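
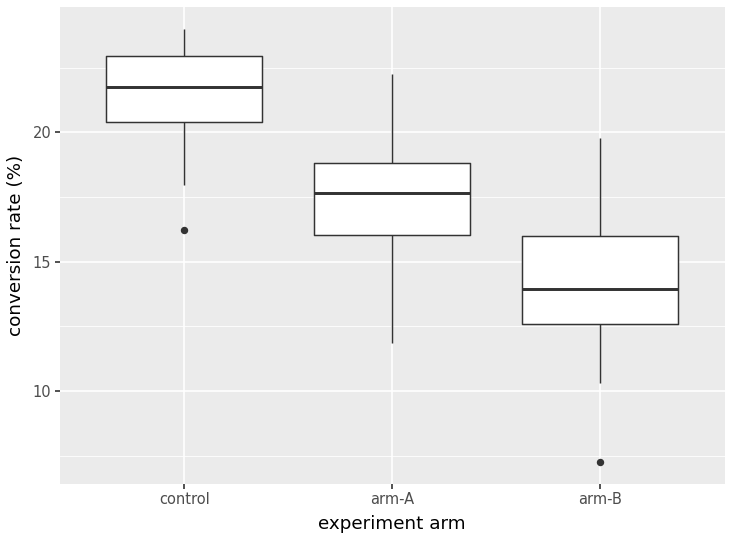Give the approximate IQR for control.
≈ 3

Q3 ≈ 23, Q1 ≈ 20; IQR ≈ 3.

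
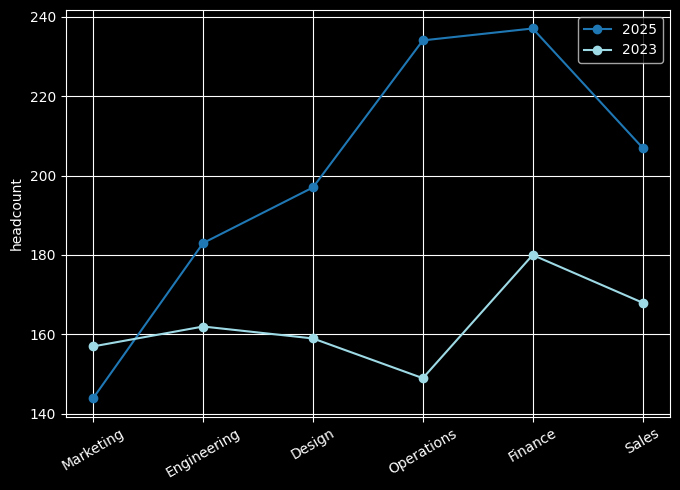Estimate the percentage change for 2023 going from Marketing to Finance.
≈ +12.5%

Marketing ≈ 160, Finance ≈ 180; (180 − 160) / 160 ≈ +12.5%.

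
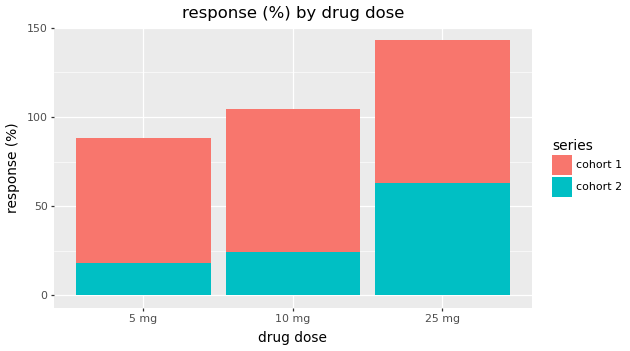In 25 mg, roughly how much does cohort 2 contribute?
cohort 2 top ≈ 60, bottom ≈ 0; segment ≈ 60.

≈ 60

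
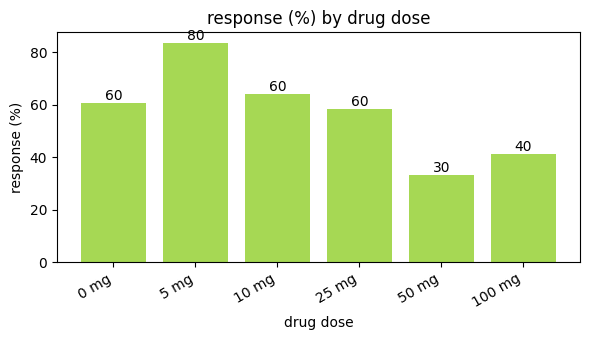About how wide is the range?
Max 5 mg ≈ 80, min 50 mg ≈ 30; range ≈ 50.

≈ 50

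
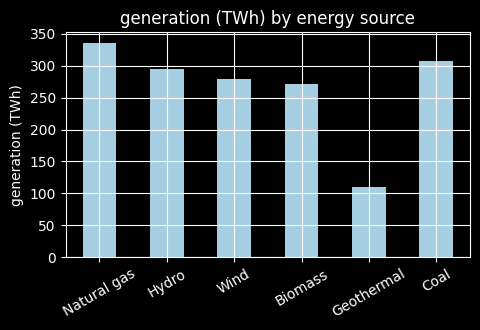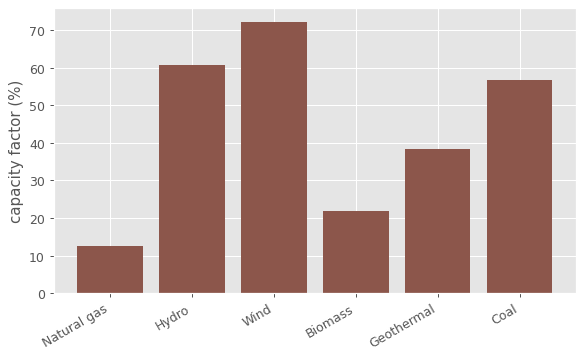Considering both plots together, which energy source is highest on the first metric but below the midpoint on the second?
Natural gas

Chart 2 median capacity factor (%) ≈ 50; below-median energy sources: Natural gas, Biomass, Geothermal. Among those, Natural gas has the highest generation (TWh) (≈ 350).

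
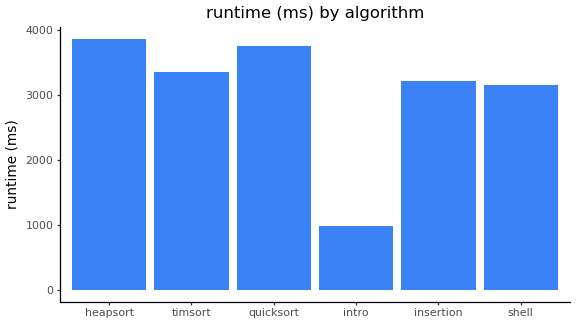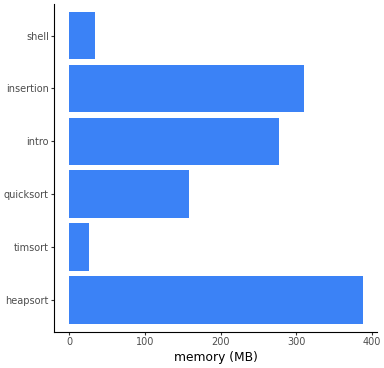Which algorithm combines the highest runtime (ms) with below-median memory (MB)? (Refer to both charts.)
Chart 2 median memory (MB) ≈ 200; below-median algorithms: timsort, quicksort, shell. Among those, quicksort has the highest runtime (ms) (≈ 4000).

quicksort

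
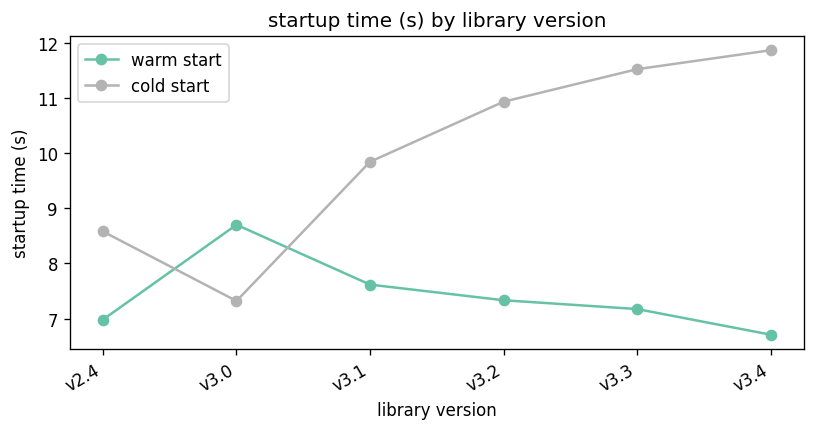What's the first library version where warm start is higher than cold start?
v2.4: warm start ≈ 7.0 vs cold start ≈ 8.5 (not yet); v3.0: warm start ≈ 8.5 vs cold start ≈ 7.5 (first crossover).

v3.0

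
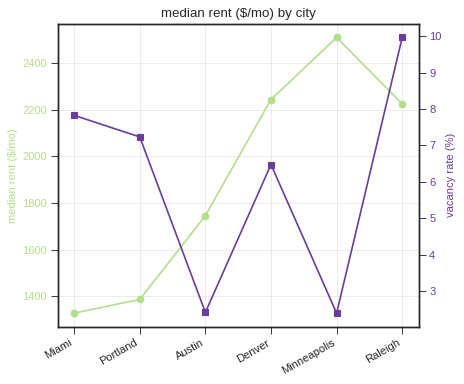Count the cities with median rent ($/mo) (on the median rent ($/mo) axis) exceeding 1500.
4

Above 1500: Austin, Denver, Minneapolis, Raleigh.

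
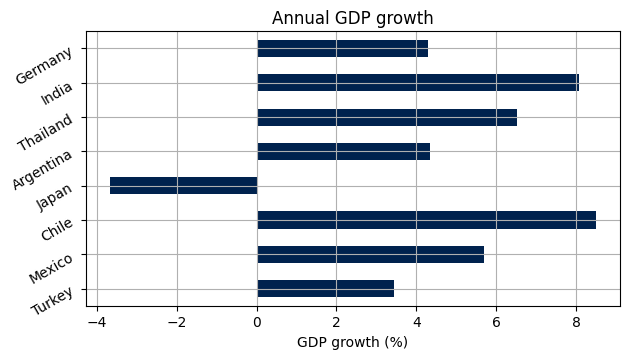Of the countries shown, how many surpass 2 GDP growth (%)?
7

Above 2: Turkey, Mexico, Chile, Argentina, Thailand, India, Germany.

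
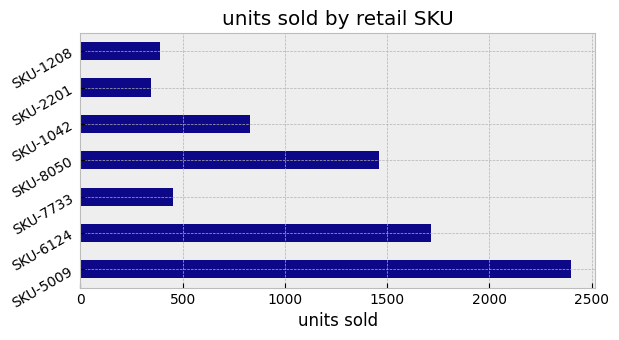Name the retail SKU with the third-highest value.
Top 4: SKU-5009 ≈ 2400, SKU-6124 ≈ 1800, SKU-8050 ≈ 1400, SKU-1042 ≈ 800.

SKU-8050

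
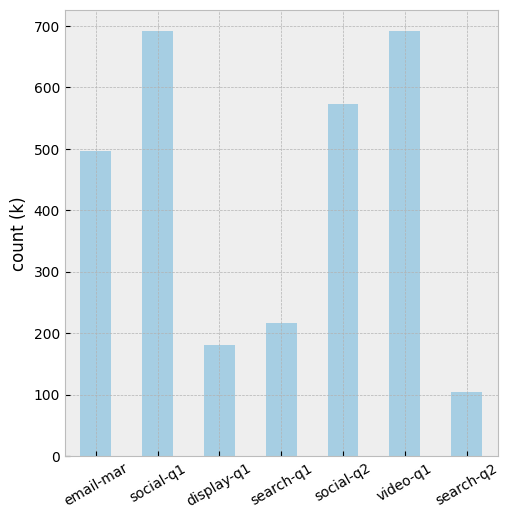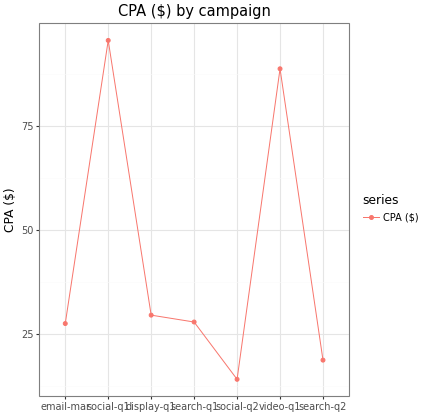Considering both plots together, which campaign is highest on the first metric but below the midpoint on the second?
Chart 2 median CPA ($) ≈ 30; below-median campaigns: email-mar, social-q2, search-q2. Among those, social-q2 has the highest count (k) (≈ 600).

social-q2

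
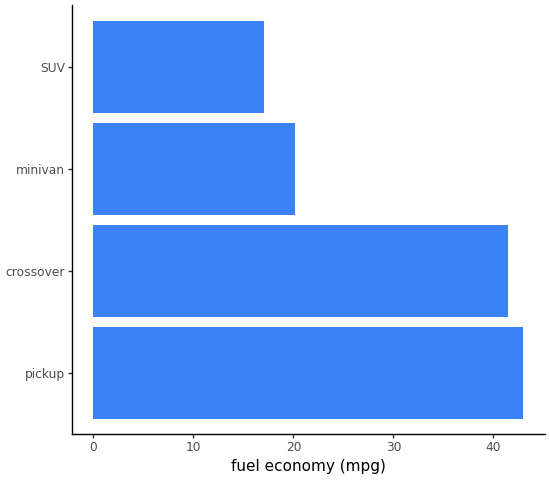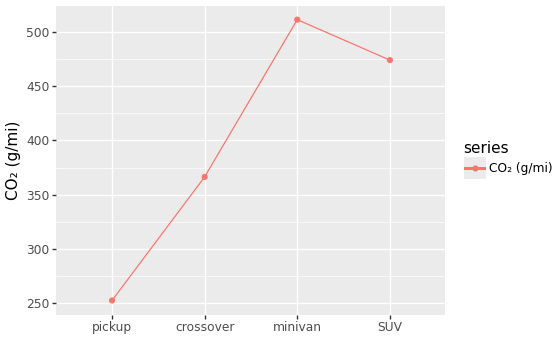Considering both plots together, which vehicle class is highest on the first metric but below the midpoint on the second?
pickup

Chart 2 median CO₂ (g/mi) ≈ 400; below-median vehicle classes: pickup, crossover. Among those, pickup has the highest fuel economy (mpg) (≈ 45).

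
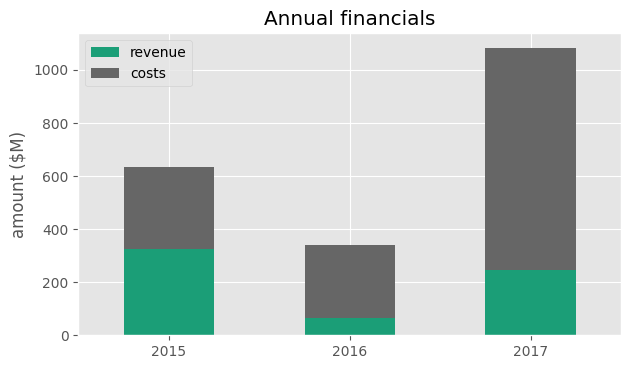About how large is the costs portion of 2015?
costs top ≈ 600, bottom ≈ 300; segment ≈ 300.

≈ 300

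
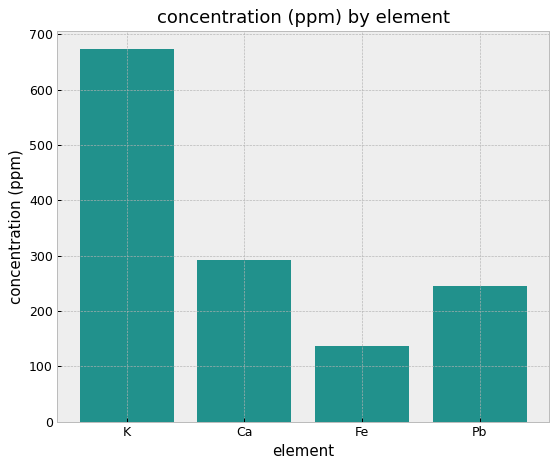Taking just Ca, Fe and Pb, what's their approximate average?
(300 + 100 + 200) / 3 ≈ 200.

≈ 200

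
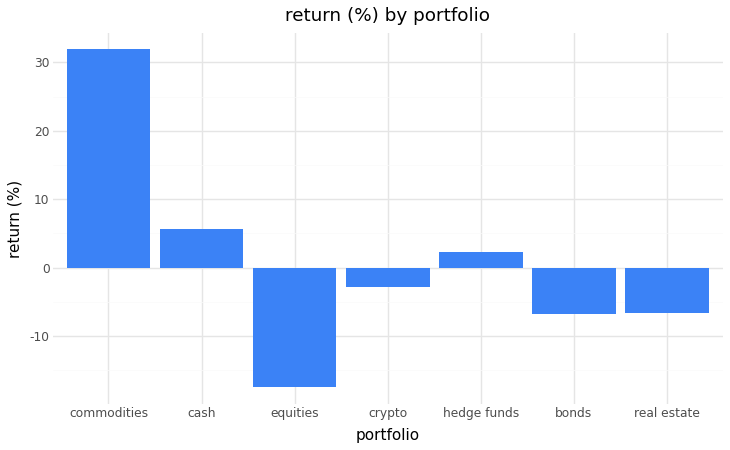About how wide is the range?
Max commodities ≈ 30, min equities ≈ -20; range ≈ 50.

≈ 50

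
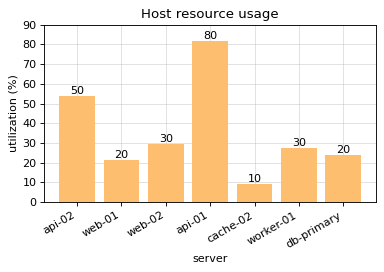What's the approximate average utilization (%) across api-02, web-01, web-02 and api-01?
≈ 45

(50 + 20 + 30 + 80) / 4 ≈ 45.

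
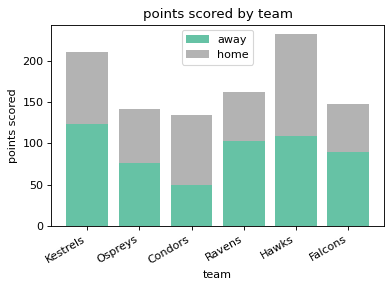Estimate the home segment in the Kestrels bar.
≈ 80

home top ≈ 200, bottom ≈ 120; segment ≈ 80.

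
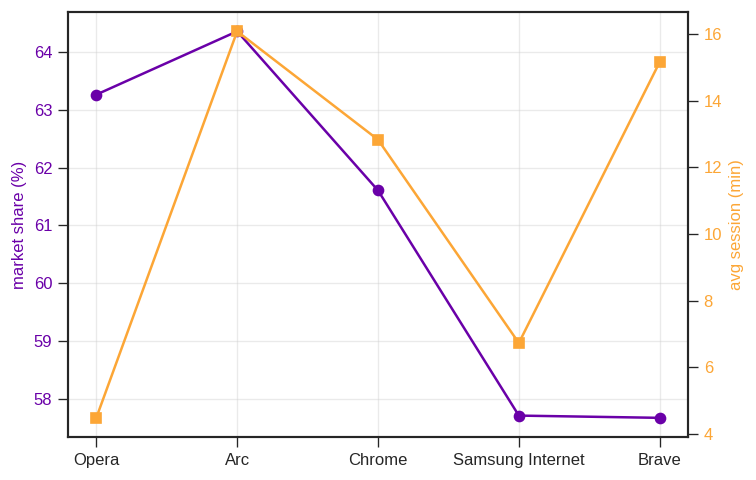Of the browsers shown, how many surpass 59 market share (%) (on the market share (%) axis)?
Above 59: Opera, Arc, Chrome.

3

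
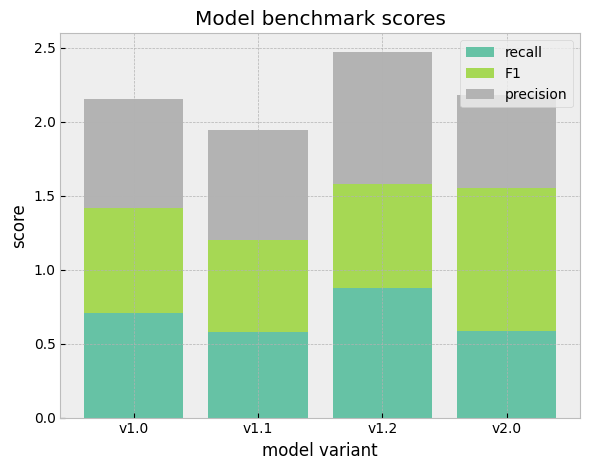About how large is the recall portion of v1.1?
recall top ≈ 0.5, bottom ≈ 0.0; segment ≈ 0.5.

≈ 0.5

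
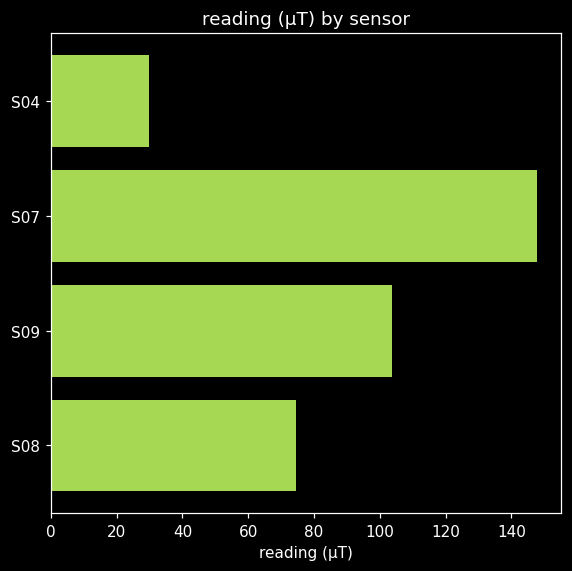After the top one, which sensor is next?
S09

Top 3: S07 ≈ 140, S09 ≈ 100, S08 ≈ 80.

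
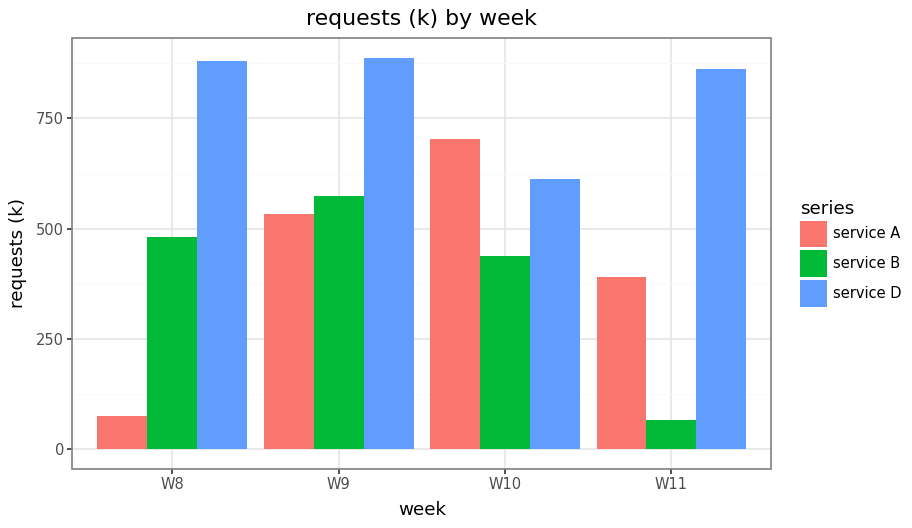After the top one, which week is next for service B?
W8

Top 3 for service B: W9 ≈ 600, W8 ≈ 500, W10 ≈ 400.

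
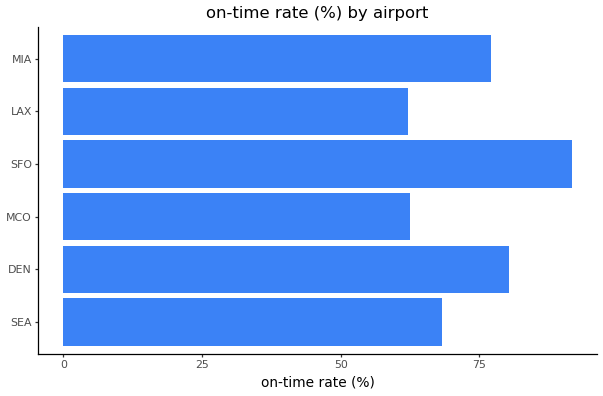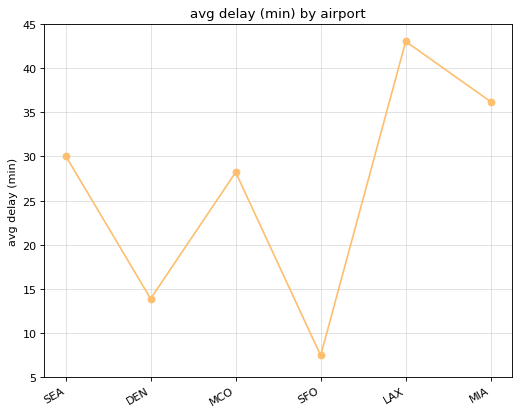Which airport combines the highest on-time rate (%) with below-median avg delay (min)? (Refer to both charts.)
Chart 2 median avg delay (min) ≈ 30; below-median airports: DEN, MCO, SFO. Among those, SFO has the highest on-time rate (%) (≈ 90).

SFO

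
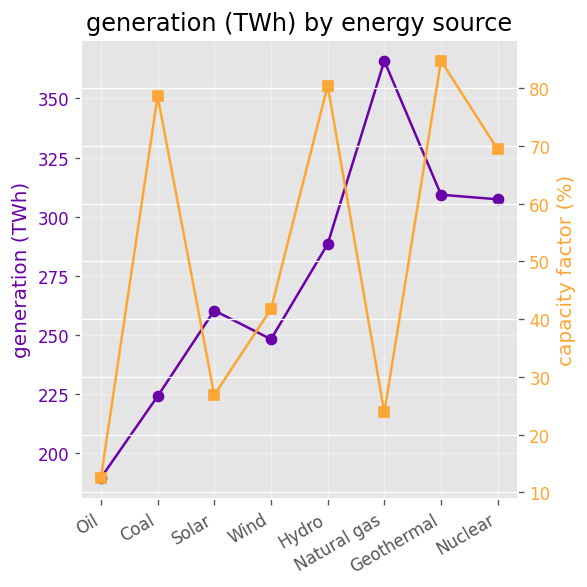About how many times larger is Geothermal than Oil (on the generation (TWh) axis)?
Geothermal ≈ 300, Oil ≈ 180; 300/180 ≈ 1.67.

≈ 1.67×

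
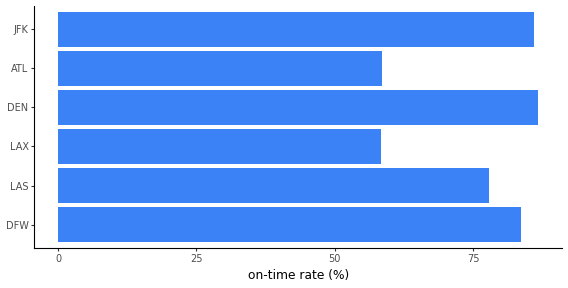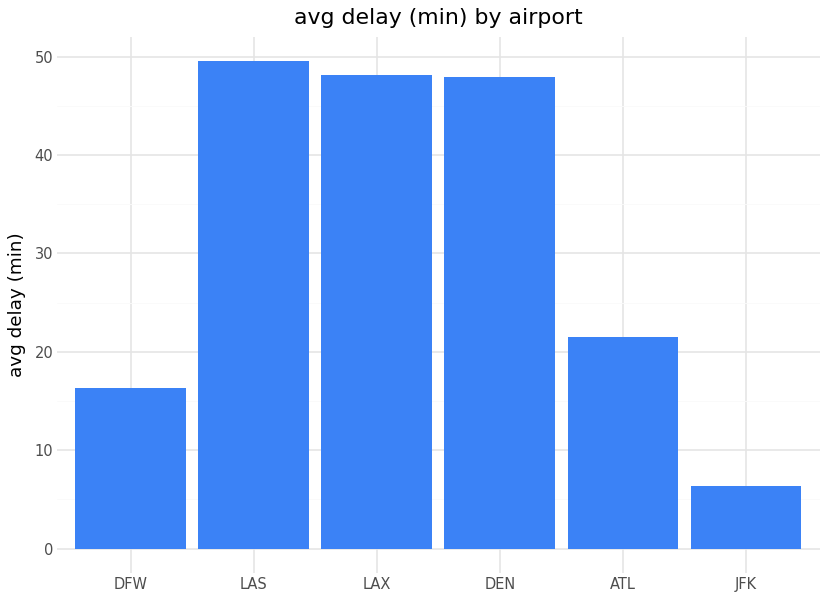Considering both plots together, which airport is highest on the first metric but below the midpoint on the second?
Chart 2 median avg delay (min) ≈ 35; below-median airports: DFW, ATL, JFK. Among those, JFK has the highest on-time rate (%) (≈ 90).

JFK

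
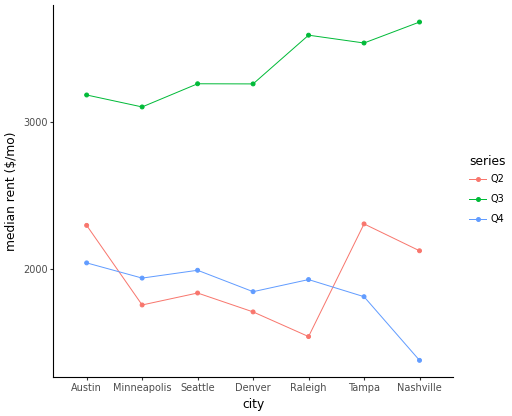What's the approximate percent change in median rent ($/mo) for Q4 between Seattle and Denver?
≈ -10%

Seattle ≈ 2000, Denver ≈ 1800; (1800 − 2000) / 2000 ≈ -10%.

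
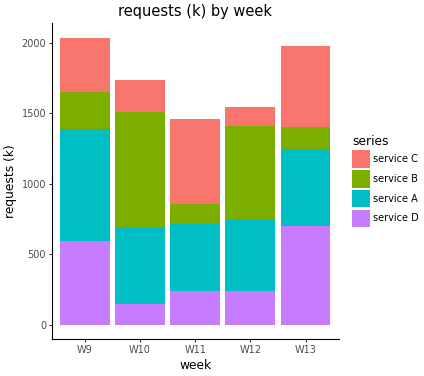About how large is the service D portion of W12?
≈ 200

service D top ≈ 200, bottom ≈ 0; segment ≈ 200.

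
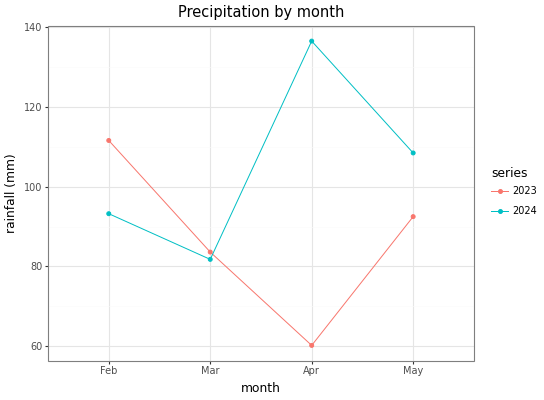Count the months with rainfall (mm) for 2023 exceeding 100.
1

Above 100: Feb.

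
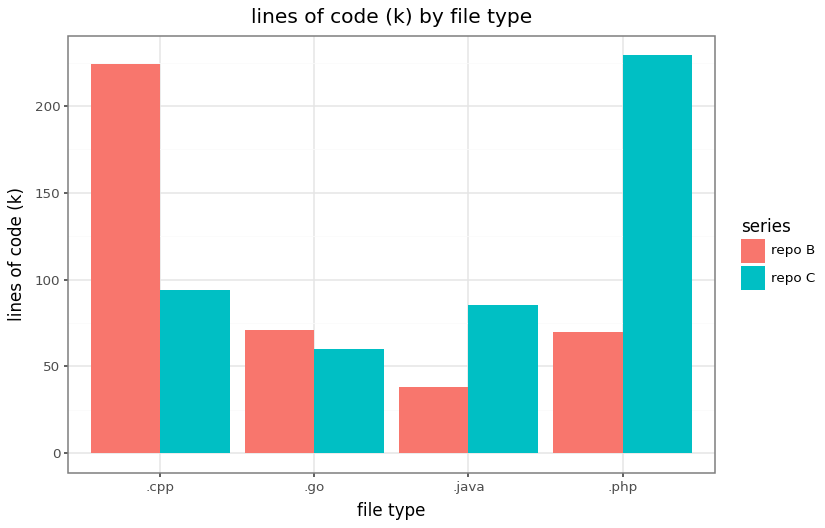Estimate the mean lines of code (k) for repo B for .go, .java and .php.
(80 + 40 + 60) / 3 ≈ 60.

≈ 60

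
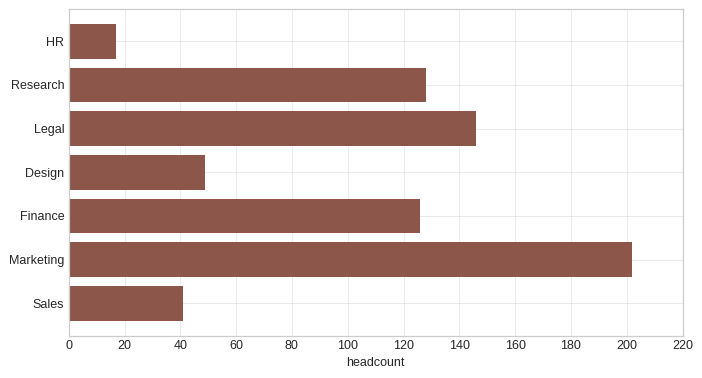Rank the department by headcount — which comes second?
Top 3: Marketing ≈ 200, Legal ≈ 140, Research ≈ 120.

Legal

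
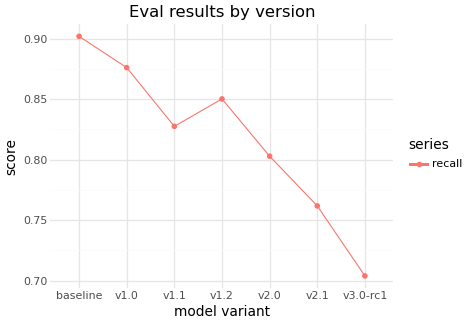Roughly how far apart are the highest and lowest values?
Max baseline ≈ 0.90, min v3.0-rc1 ≈ 0.70; range ≈ 0.20.

≈ 0.20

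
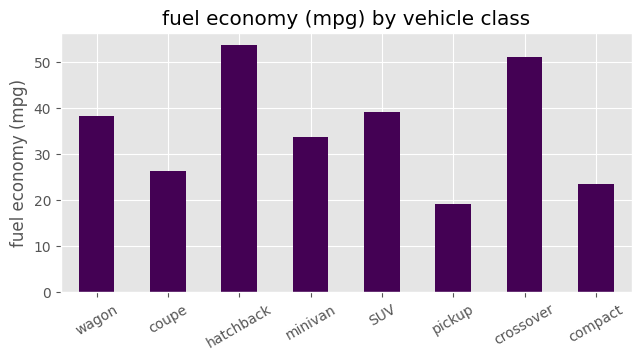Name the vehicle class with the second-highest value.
Top 3: hatchback ≈ 55, crossover ≈ 50, SUV ≈ 40.

crossover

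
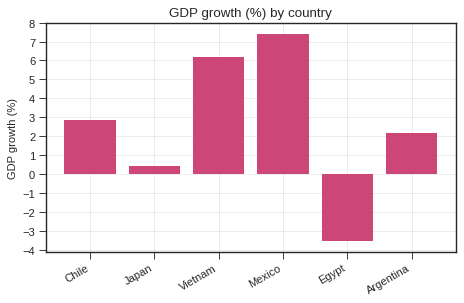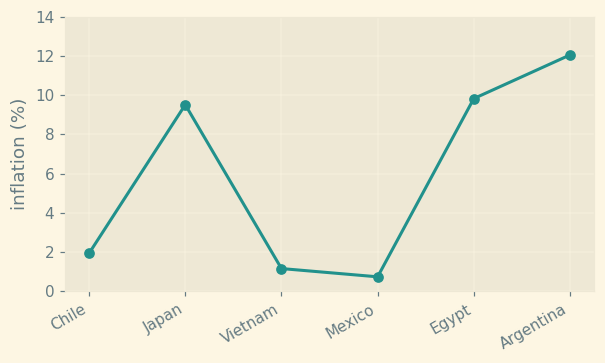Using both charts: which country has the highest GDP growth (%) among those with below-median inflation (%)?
Mexico

Chart 2 median inflation (%) ≈ 6; below-median countries: Chile, Vietnam, Mexico. Among those, Mexico has the highest GDP growth (%) (≈ 7).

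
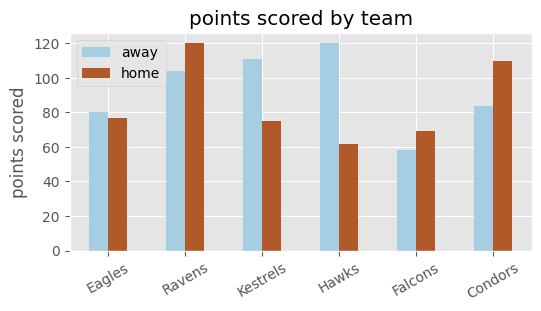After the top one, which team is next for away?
Top 3 for away: Hawks ≈ 120, Kestrels ≈ 110, Ravens ≈ 100.

Kestrels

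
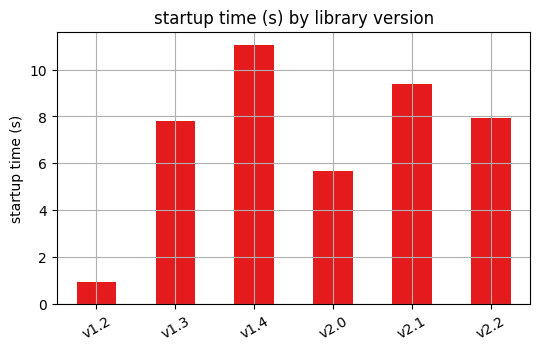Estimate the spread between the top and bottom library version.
Max v1.4 ≈ 11, min v1.2 ≈ 1; range ≈ 10.

≈ 10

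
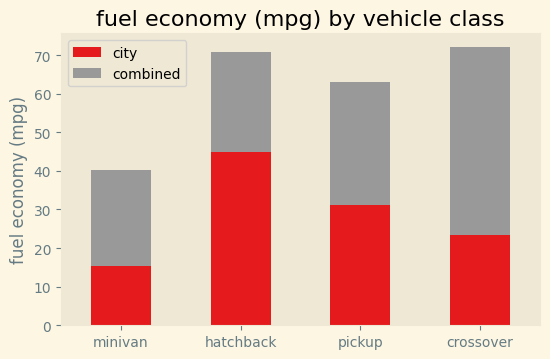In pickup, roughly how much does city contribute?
city top ≈ 30, bottom ≈ 0; segment ≈ 30.

≈ 30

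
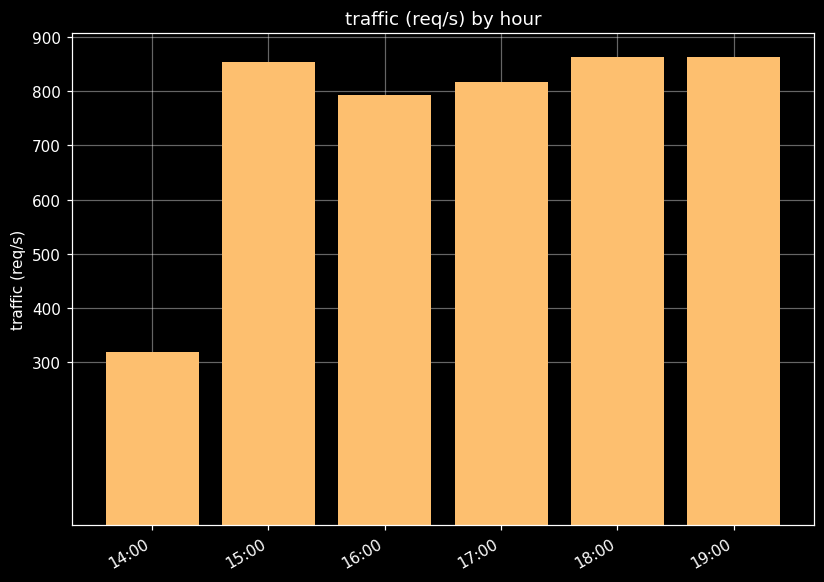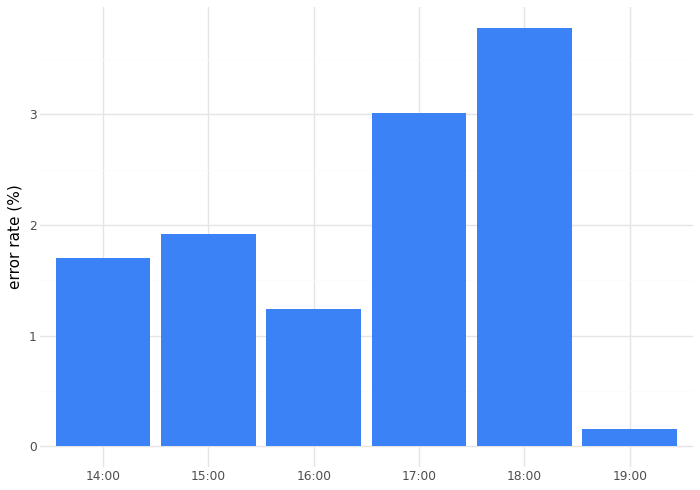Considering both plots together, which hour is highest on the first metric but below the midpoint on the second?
Chart 2 median error rate (%) ≈ 2; below-median hours: 14:00, 16:00, 19:00. Among those, 19:00 has the highest traffic (req/s) (≈ 900).

19:00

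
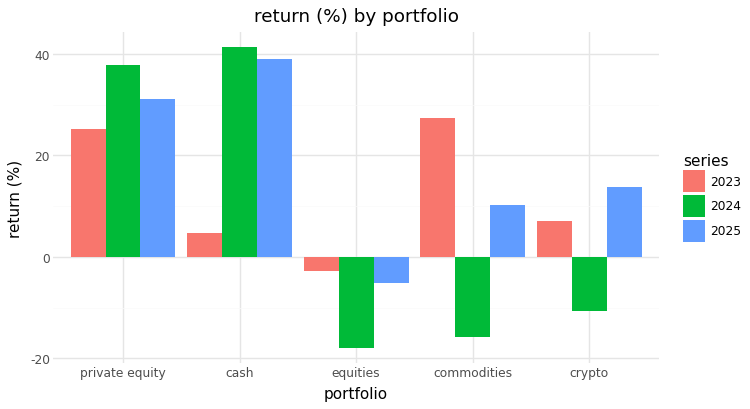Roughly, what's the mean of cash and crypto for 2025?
≈ 28

(40 + 15) / 2 ≈ 28.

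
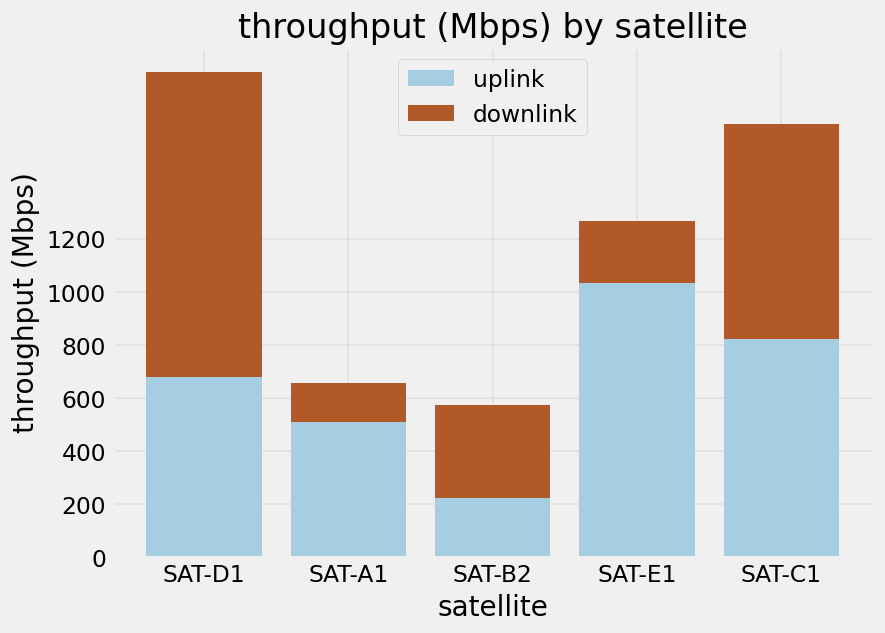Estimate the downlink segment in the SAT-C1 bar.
≈ 800

downlink top ≈ 1600, bottom ≈ 800; segment ≈ 800.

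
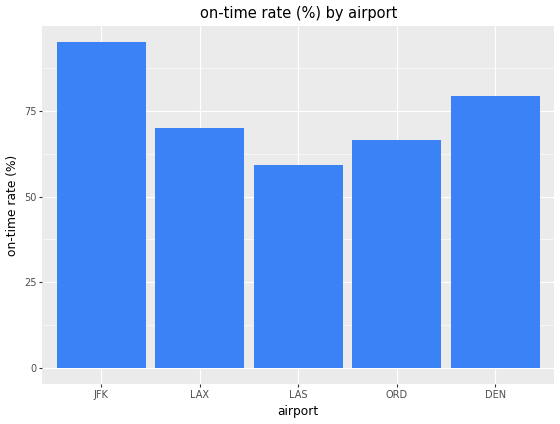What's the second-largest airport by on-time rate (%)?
Top 3: JFK ≈ 90, DEN ≈ 80, LAX ≈ 70.

DEN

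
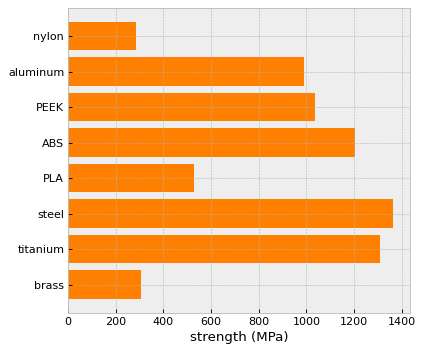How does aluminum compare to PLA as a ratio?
≈ 1.67×

aluminum ≈ 1000, PLA ≈ 600; 1000/600 ≈ 1.67.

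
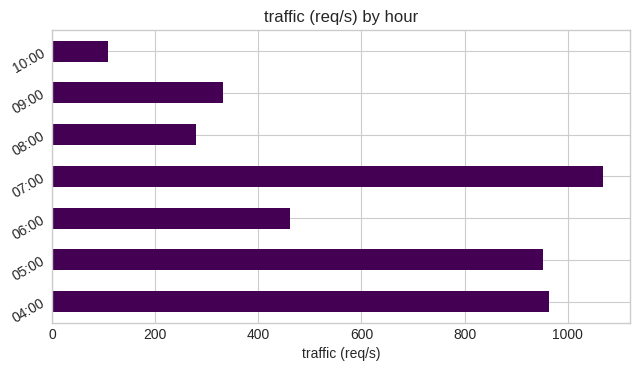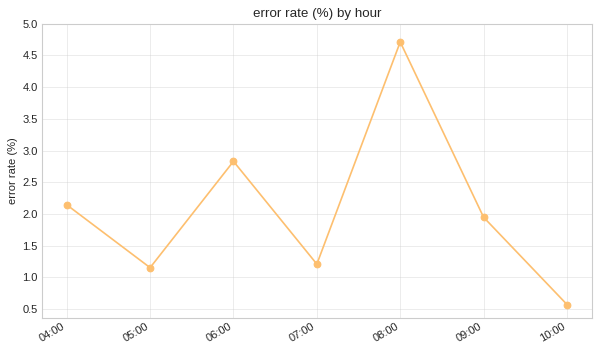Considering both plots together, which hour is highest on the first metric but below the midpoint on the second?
07:00

Chart 2 median error rate (%) ≈ 2; below-median hours: 05:00, 07:00, 10:00. Among those, 07:00 has the highest traffic (req/s) (≈ 1100).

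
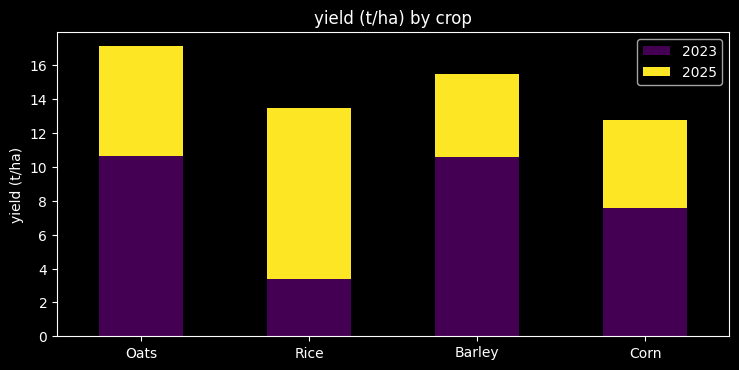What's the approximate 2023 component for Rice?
≈ 4

2023 top ≈ 4, bottom ≈ 0; segment ≈ 4.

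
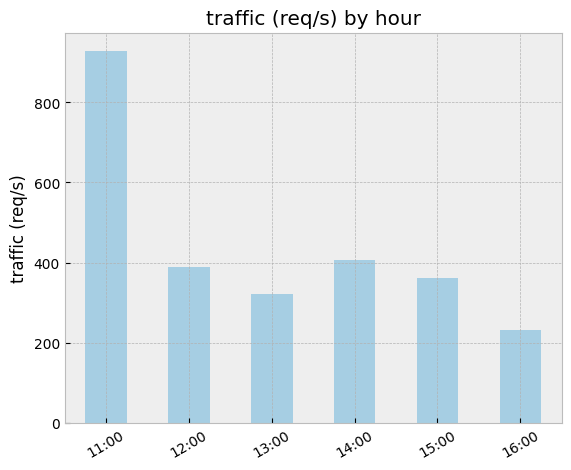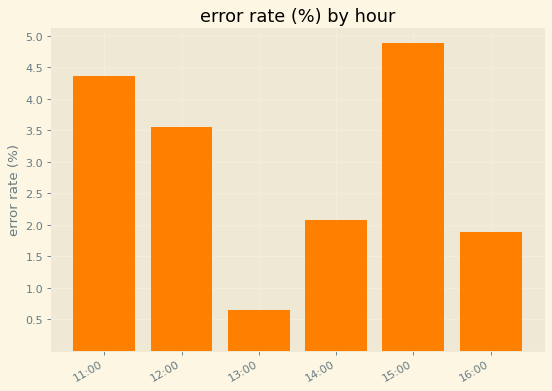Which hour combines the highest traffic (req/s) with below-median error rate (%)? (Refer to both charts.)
14:00

Chart 2 median error rate (%) ≈ 3; below-median hours: 13:00, 14:00, 16:00. Among those, 14:00 has the highest traffic (req/s) (≈ 400).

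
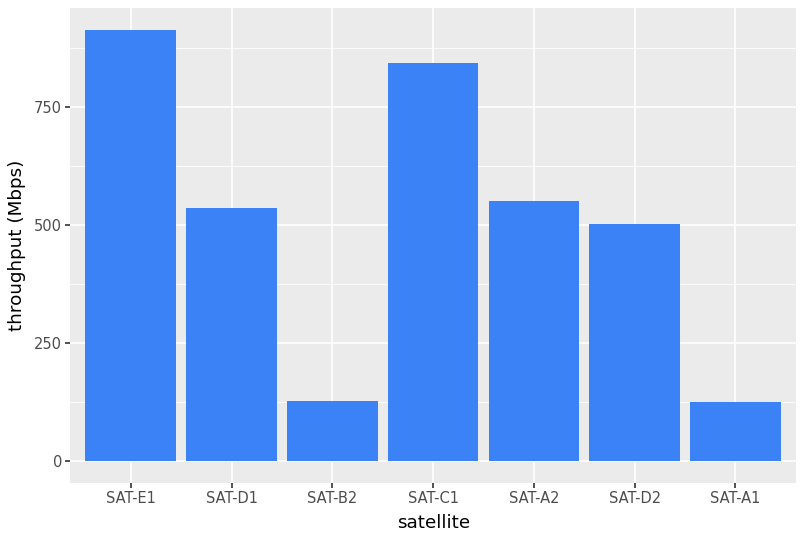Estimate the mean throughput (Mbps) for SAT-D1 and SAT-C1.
(500 + 800) / 2 ≈ 650.

≈ 650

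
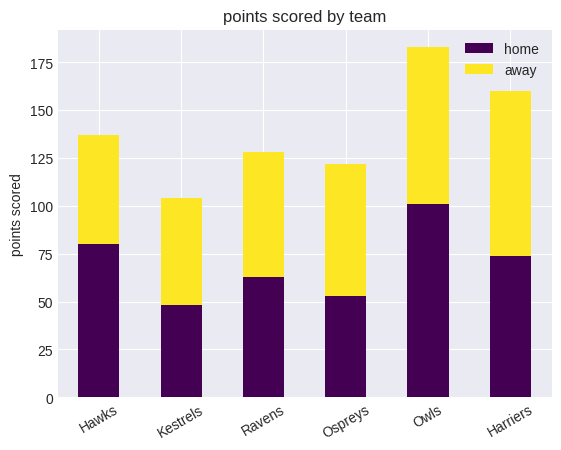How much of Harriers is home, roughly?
≈ 80

home top ≈ 80, bottom ≈ 0; segment ≈ 80.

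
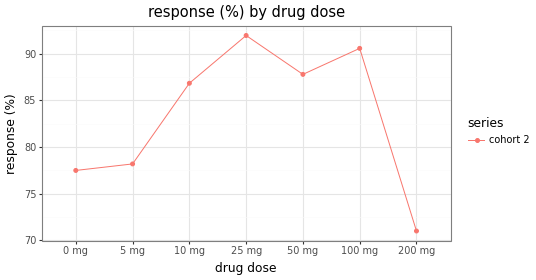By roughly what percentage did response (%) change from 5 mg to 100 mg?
≈ +15.4%

5 mg ≈ 78, 100 mg ≈ 90; (90 − 78) / 78 ≈ +15.4%.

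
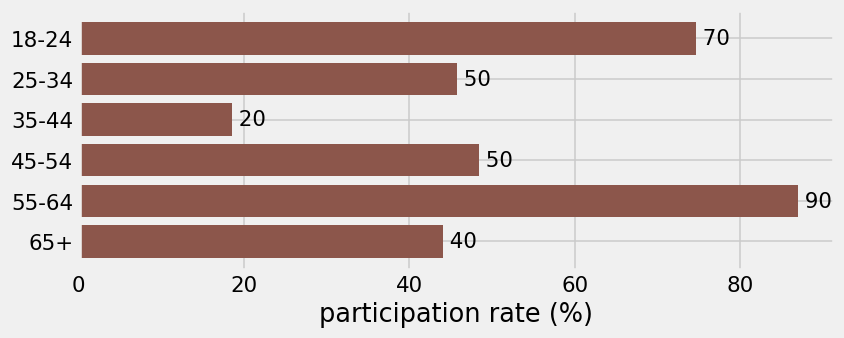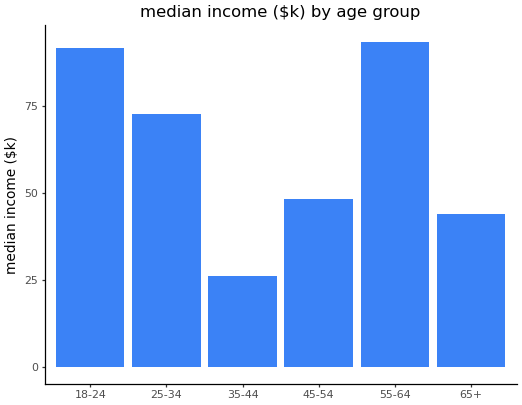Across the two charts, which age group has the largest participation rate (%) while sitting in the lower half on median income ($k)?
45-54

Chart 2 median median income ($k) ≈ 60; below-median age groups: 35-44, 45-54, 65+. Among those, 45-54 has the highest participation rate (%) (≈ 50).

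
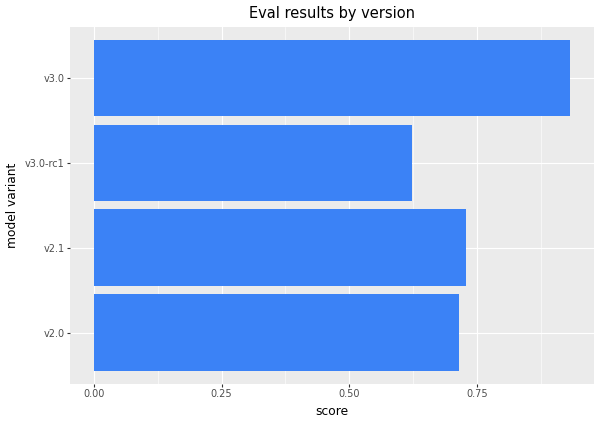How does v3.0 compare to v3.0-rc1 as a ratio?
≈ 1.5×

v3.0 ≈ 0.9, v3.0-rc1 ≈ 0.6; 0.9/0.6 ≈ 1.5.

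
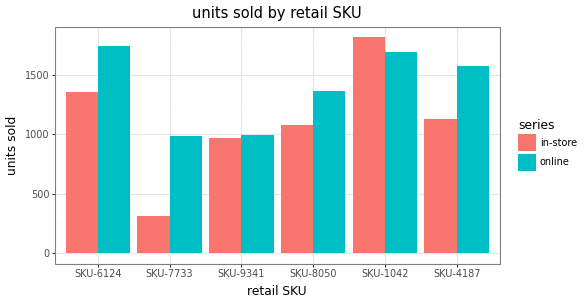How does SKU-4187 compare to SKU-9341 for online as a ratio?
≈ 1.6×

SKU-4187 ≈ 1600, SKU-9341 ≈ 1000; 1600/1000 ≈ 1.6.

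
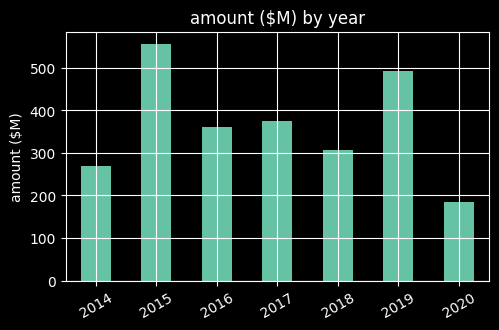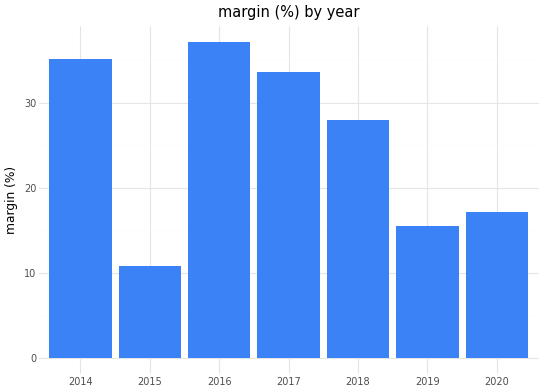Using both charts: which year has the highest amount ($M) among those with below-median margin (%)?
Chart 2 median margin (%) ≈ 30; below-median years: 2015, 2019, 2020. Among those, 2015 has the highest amount ($M) (≈ 600).

2015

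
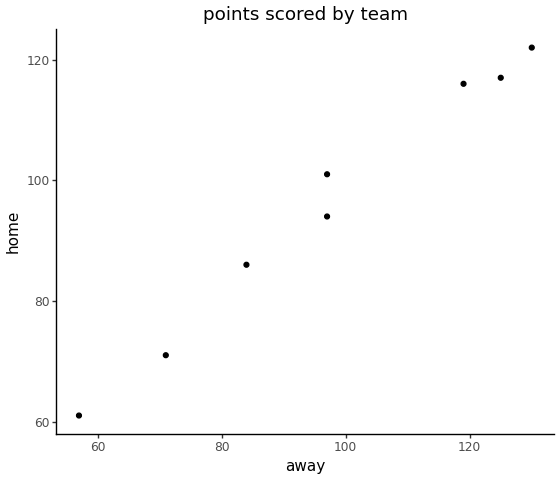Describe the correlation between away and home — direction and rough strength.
Points are positively correlated; strong (|r| ≈ 1.0).

positive, strong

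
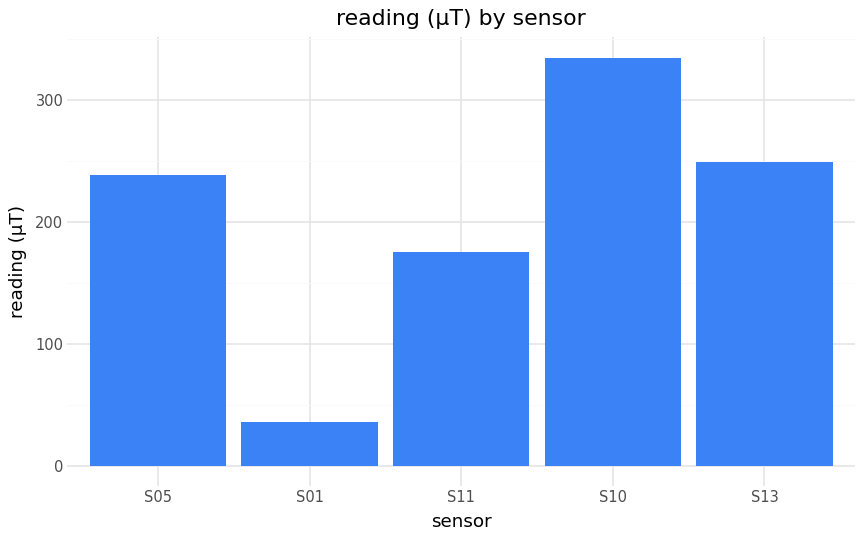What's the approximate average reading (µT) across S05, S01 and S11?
(250 + 50 + 150) / 3 ≈ 150.

≈ 150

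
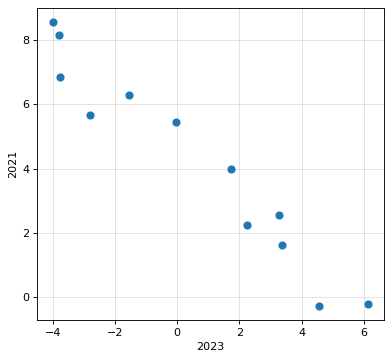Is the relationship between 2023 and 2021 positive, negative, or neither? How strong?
negative, strong

Points are negatively correlated; strong (|r| ≈ 1.0).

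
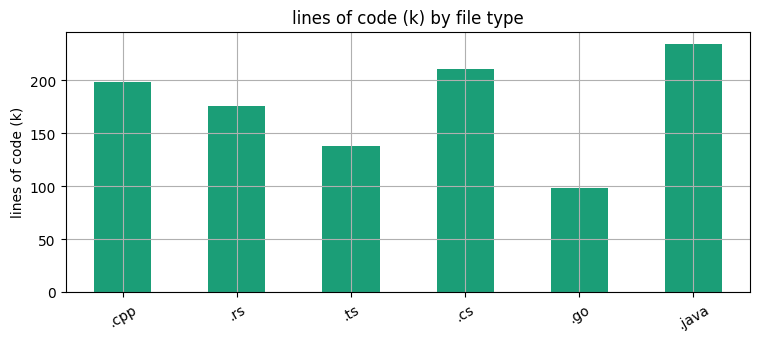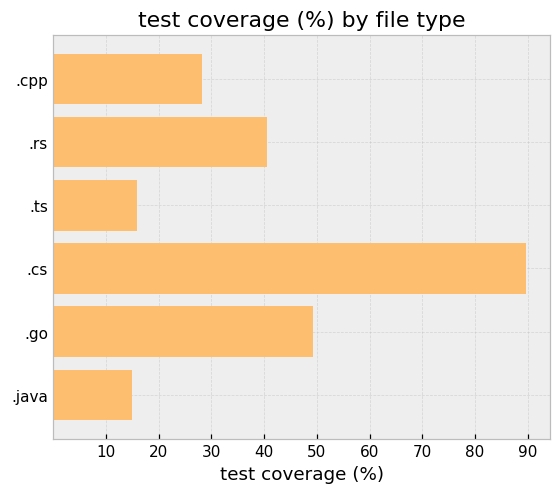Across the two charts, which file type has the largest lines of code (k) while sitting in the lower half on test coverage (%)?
Chart 2 median test coverage (%) ≈ 30; below-median file types: .cpp, .ts, .java. Among those, .java has the highest lines of code (k) (≈ 225).

.java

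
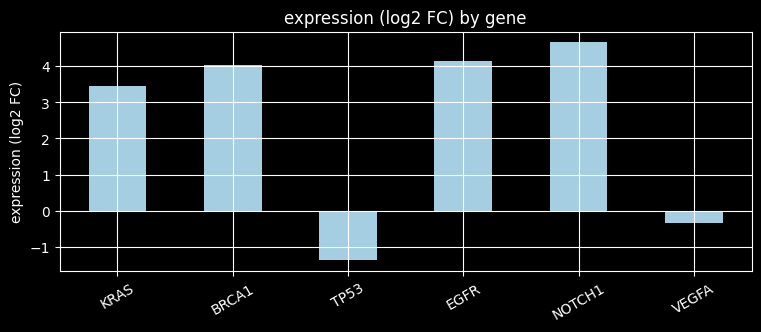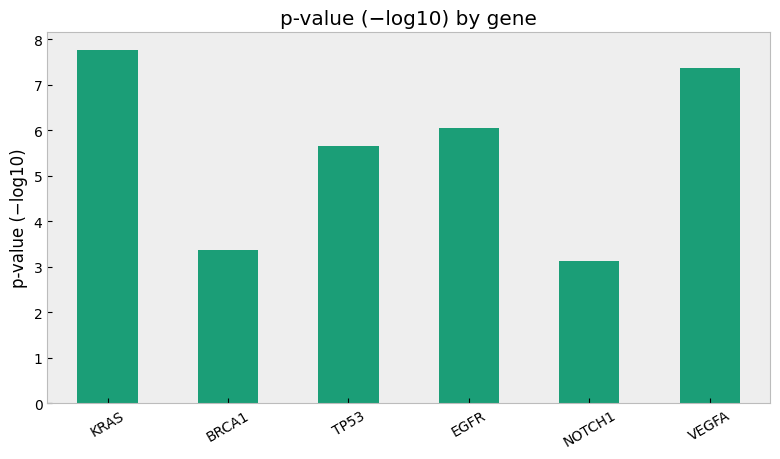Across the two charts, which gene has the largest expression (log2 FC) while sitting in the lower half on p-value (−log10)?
NOTCH1

Chart 2 median p-value (−log10) ≈ 6; below-median genes: BRCA1, TP53, NOTCH1. Among those, NOTCH1 has the highest expression (log2 FC) (≈ 4.5).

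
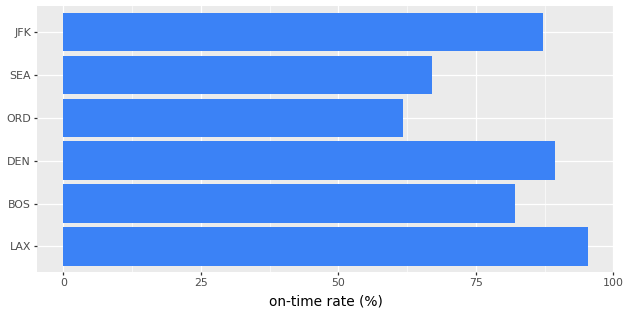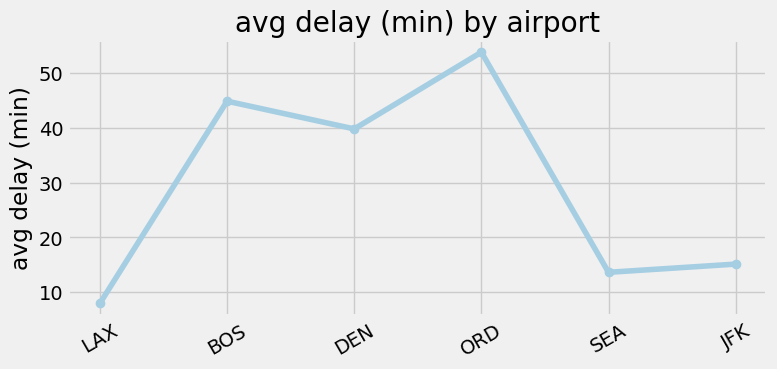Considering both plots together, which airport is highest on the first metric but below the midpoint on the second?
LAX

Chart 2 median avg delay (min) ≈ 25; below-median airports: LAX, SEA, JFK. Among those, LAX has the highest on-time rate (%) (≈ 100).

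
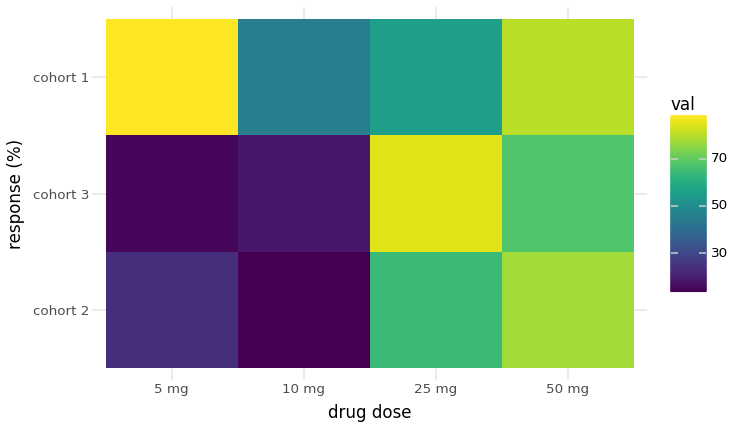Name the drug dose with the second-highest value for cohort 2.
25 mg

Top 3 for cohort 2: 50 mg ≈ 80, 25 mg ≈ 60, 5 mg ≈ 20.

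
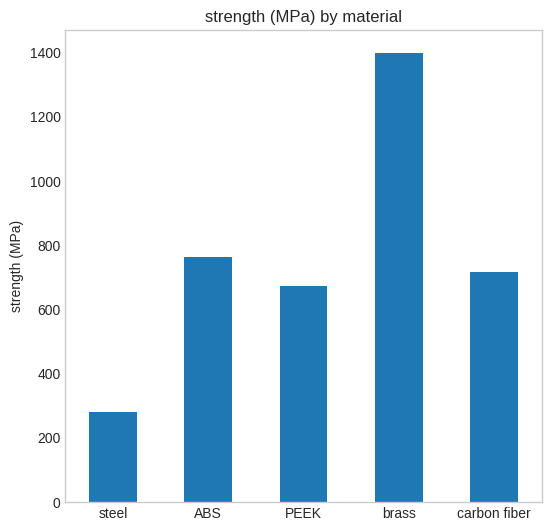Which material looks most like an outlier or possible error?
brass

brass ≈ 1400; the rest sit between ≈ 200 and ≈ 800.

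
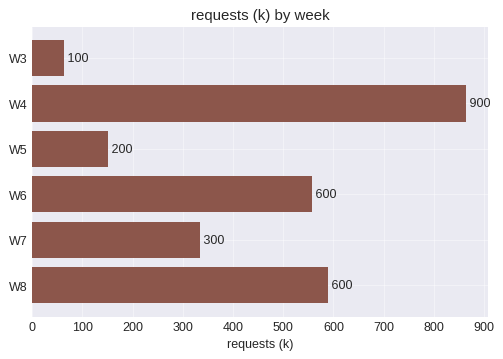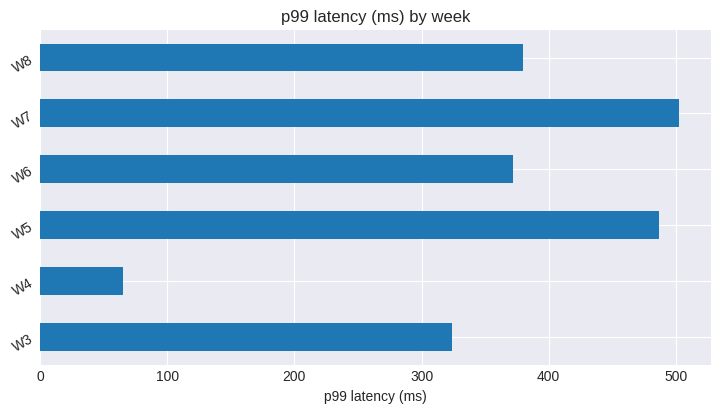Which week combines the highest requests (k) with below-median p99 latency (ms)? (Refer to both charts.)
Chart 2 median p99 latency (ms) ≈ 400; below-median weeks: W3, W4, W6. Among those, W4 has the highest requests (k) (≈ 900).

W4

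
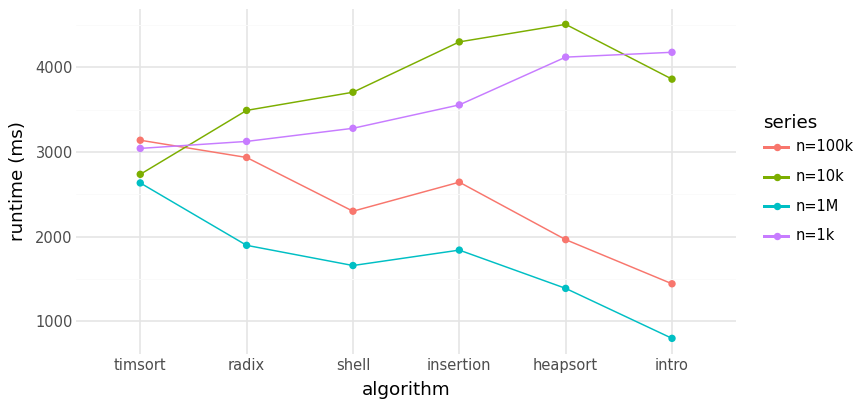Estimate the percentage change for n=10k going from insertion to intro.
insertion ≈ 4500, intro ≈ 4000; (4000 − 4500) / 4500 ≈ -11.1%.

≈ -11.1%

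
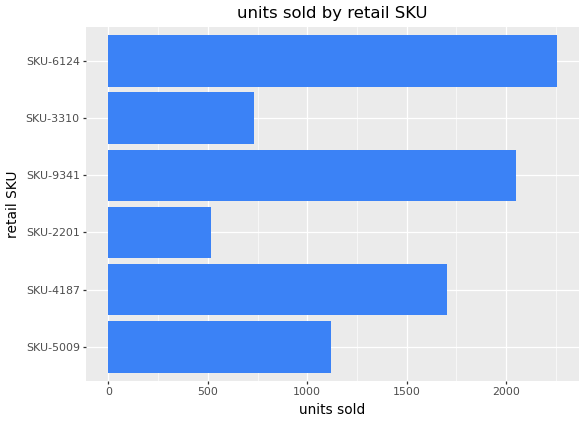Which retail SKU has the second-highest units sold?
SKU-9341

Top 3: SKU-6124 ≈ 2200, SKU-9341 ≈ 2000, SKU-4187 ≈ 1800.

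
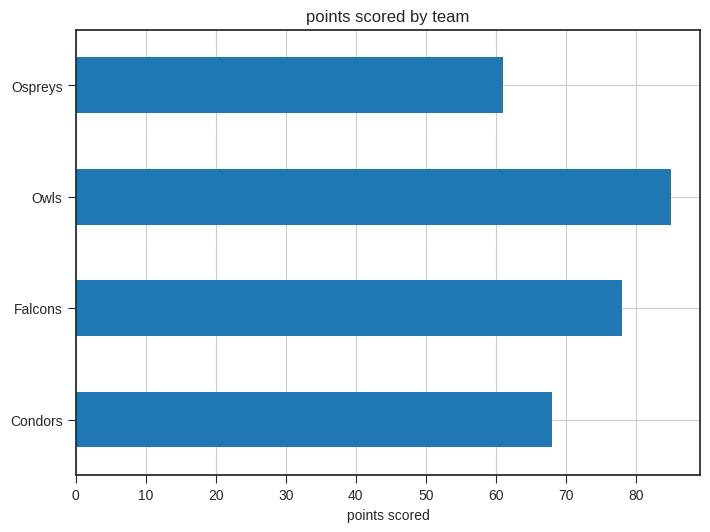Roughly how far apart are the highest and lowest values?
Max Owls ≈ 80, min Ospreys ≈ 60; range ≈ 20.

≈ 20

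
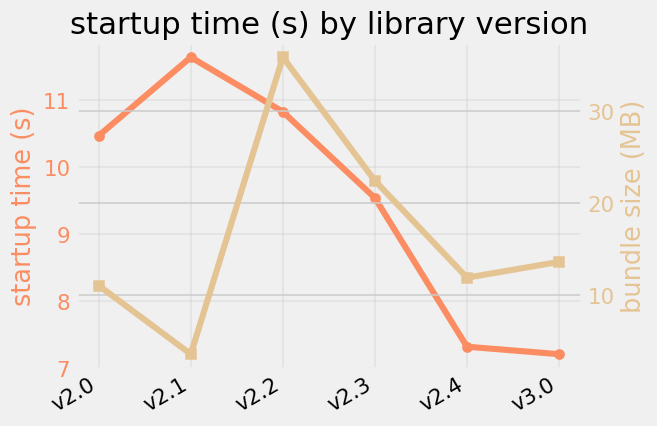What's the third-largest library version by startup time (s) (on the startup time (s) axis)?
v2.0

Top 4 (on the startup time (s) axis): v2.1 ≈ 11.5, v2.2 ≈ 11.0, v2.0 ≈ 10.5, v2.3 ≈ 9.5.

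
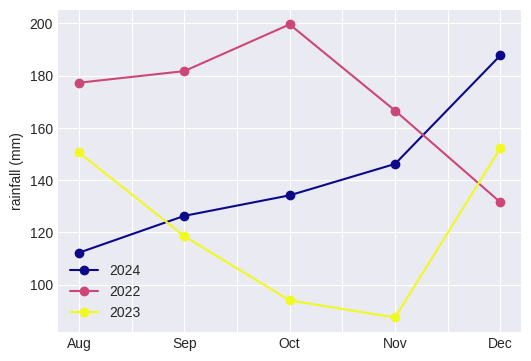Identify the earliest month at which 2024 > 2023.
Aug: 2024 ≈ 110 vs 2023 ≈ 150 (not yet); Sep: 2024 ≈ 130 vs 2023 ≈ 120 (first crossover).

Sep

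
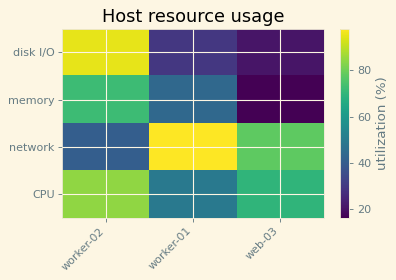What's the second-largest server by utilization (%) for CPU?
Top 3 for CPU: worker-02 ≈ 80, web-03 ≈ 70, worker-01 ≈ 50.

web-03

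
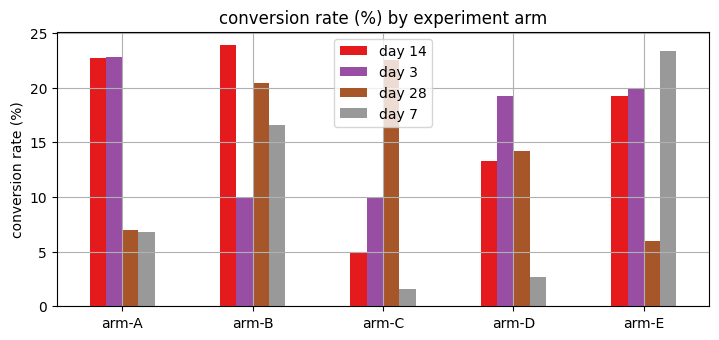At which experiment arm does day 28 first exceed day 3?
arm-A: day 28 ≈ 6 vs day 3 ≈ 22 (not yet); arm-B: day 28 ≈ 20 vs day 3 ≈ 10 (first crossover).

arm-B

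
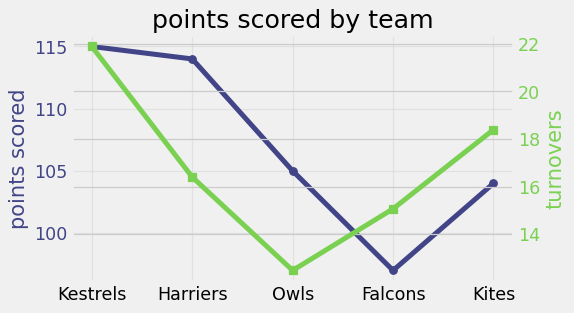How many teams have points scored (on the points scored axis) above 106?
Above 106: Kestrels, Harriers.

2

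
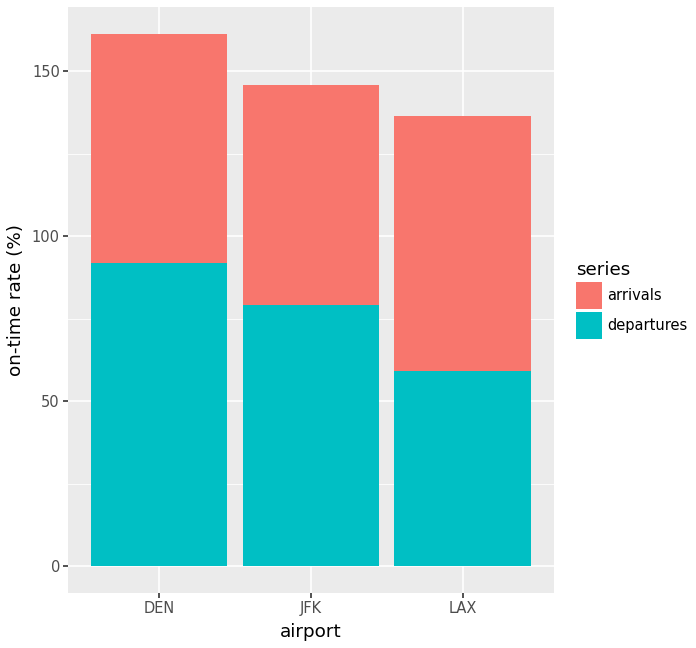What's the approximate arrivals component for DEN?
arrivals top ≈ 160, bottom ≈ 100; segment ≈ 60.

≈ 60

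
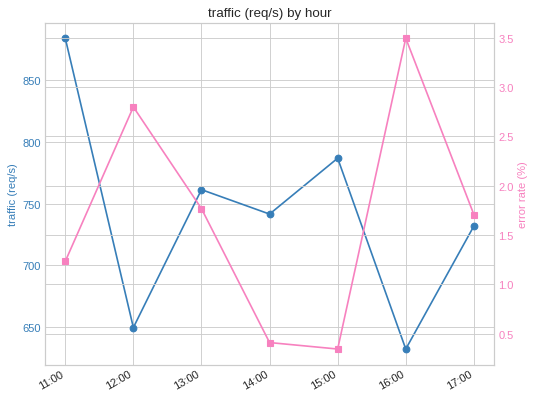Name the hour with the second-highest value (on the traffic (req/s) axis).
15:00

Top 3 (on the traffic (req/s) axis): 11:00 ≈ 875, 15:00 ≈ 775, 13:00 ≈ 750.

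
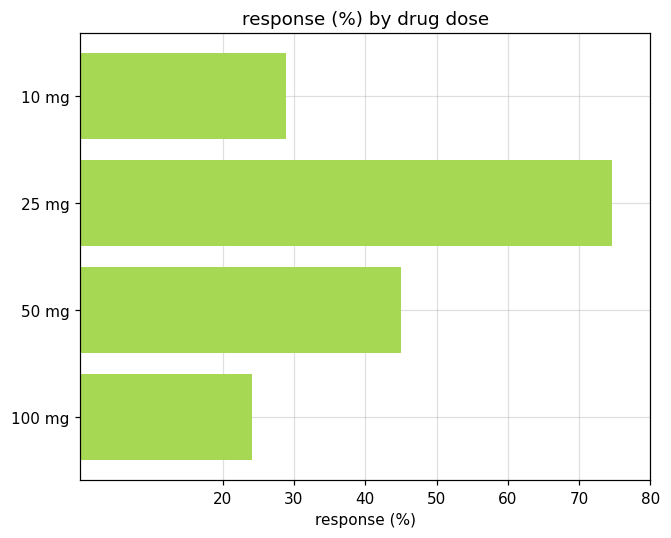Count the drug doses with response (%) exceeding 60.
Above 60: 25 mg.

1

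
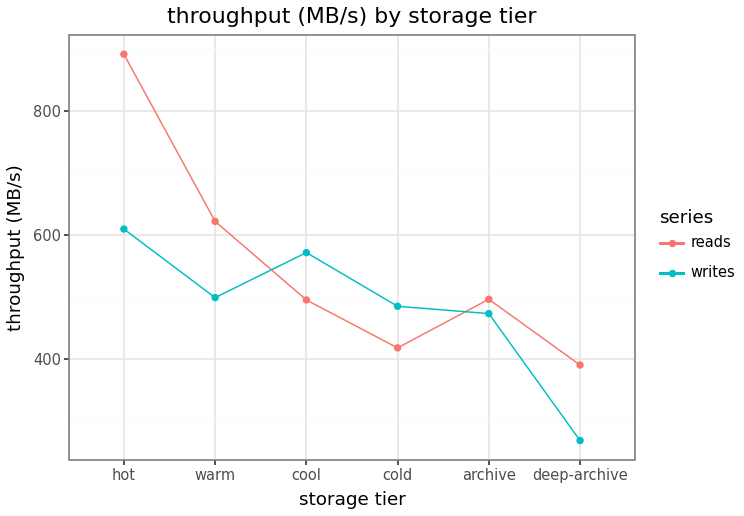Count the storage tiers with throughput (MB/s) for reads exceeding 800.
Above 800: hot.

1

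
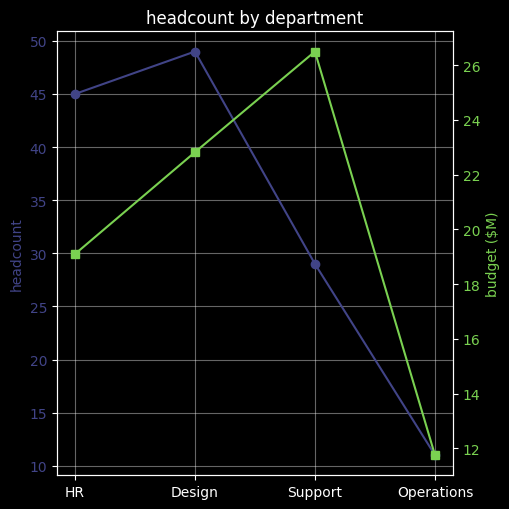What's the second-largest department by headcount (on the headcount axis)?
Top 3 (on the headcount axis): Design ≈ 50, HR ≈ 45, Support ≈ 30.

HR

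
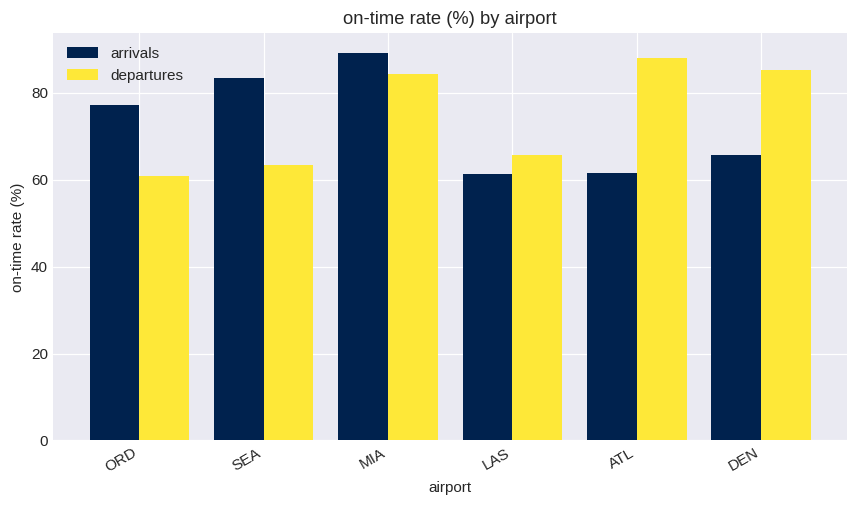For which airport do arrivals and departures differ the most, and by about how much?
ATL, ≈ 30 %

ATL: arrivals ≈ 60, departures ≈ 90 → gap ≈ 30. Next-largest (SEA) is only ≈ 20.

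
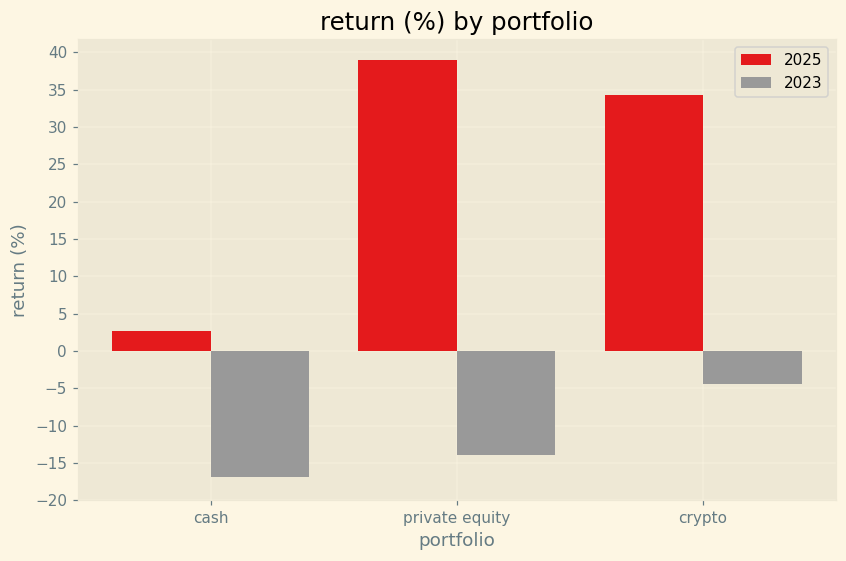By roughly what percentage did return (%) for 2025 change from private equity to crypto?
private equity ≈ 40, crypto ≈ 35; (35 − 40) / 40 ≈ -12.5%.

≈ -12.5%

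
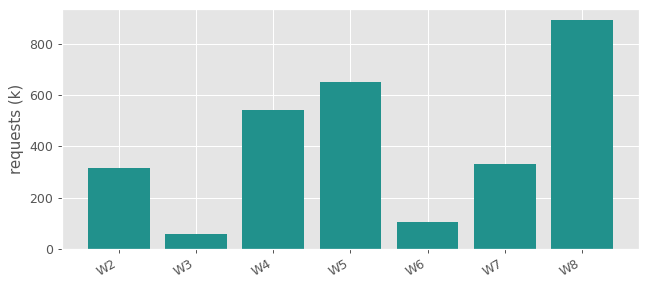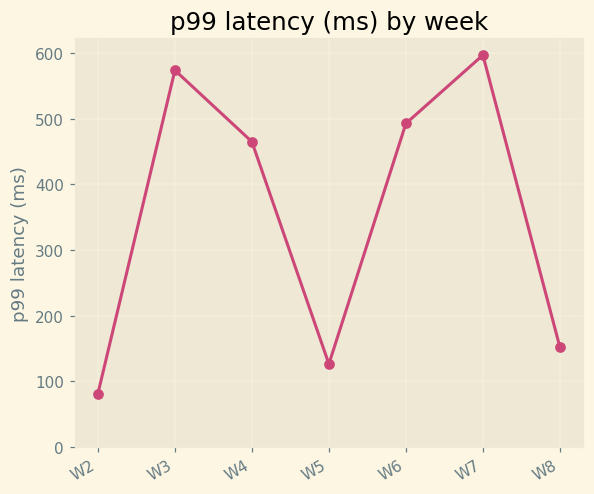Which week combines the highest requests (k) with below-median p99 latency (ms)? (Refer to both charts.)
W8

Chart 2 median p99 latency (ms) ≈ 500; below-median weeks: W2, W5, W8. Among those, W8 has the highest requests (k) (≈ 900).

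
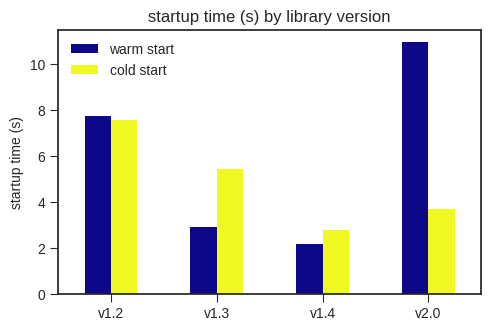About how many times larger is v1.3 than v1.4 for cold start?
v1.3 ≈ 5, v1.4 ≈ 3; 5/3 ≈ 1.67.

≈ 1.67×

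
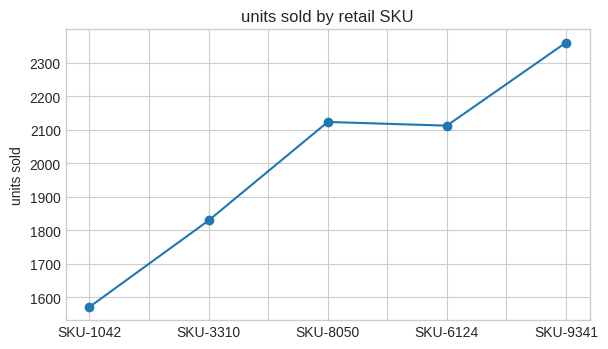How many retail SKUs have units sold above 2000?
3

Above 2000: SKU-8050, SKU-6124, SKU-9341.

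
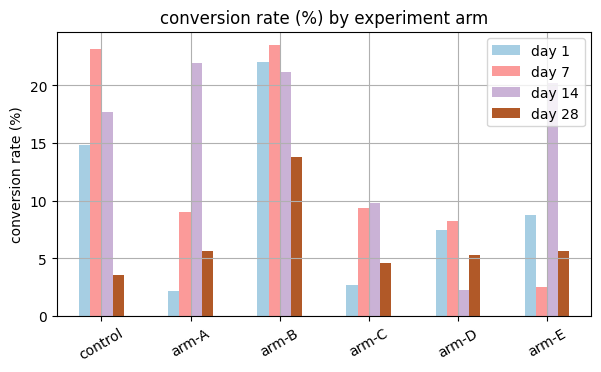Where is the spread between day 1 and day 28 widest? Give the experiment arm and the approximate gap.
control: day 1 ≈ 14, day 28 ≈ 4 → gap ≈ 10. Next-largest (arm-B) is only ≈ 8.

control, ≈ 10 %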